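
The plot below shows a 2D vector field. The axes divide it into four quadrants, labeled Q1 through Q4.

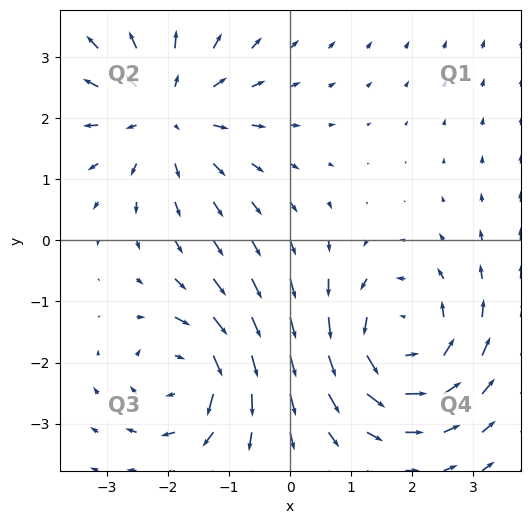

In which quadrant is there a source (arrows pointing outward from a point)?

The source sits at approximately (-2.0, 2.1), which lies in quadrant Q2. The divergence there is about +4, positive as expected for a source.

Q2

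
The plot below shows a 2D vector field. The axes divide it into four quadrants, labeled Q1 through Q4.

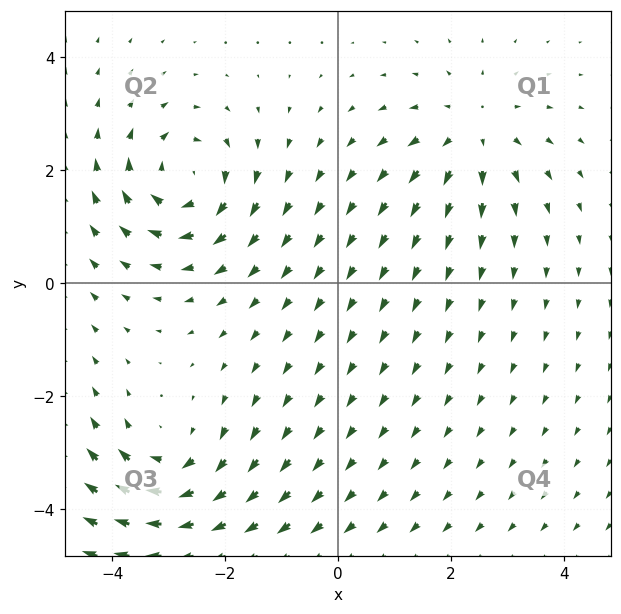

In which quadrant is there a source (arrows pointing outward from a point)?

The source sits at approximately (2.4, 2.7), which lies in quadrant Q1. The divergence there is about +4, positive as expected for a source.

Q1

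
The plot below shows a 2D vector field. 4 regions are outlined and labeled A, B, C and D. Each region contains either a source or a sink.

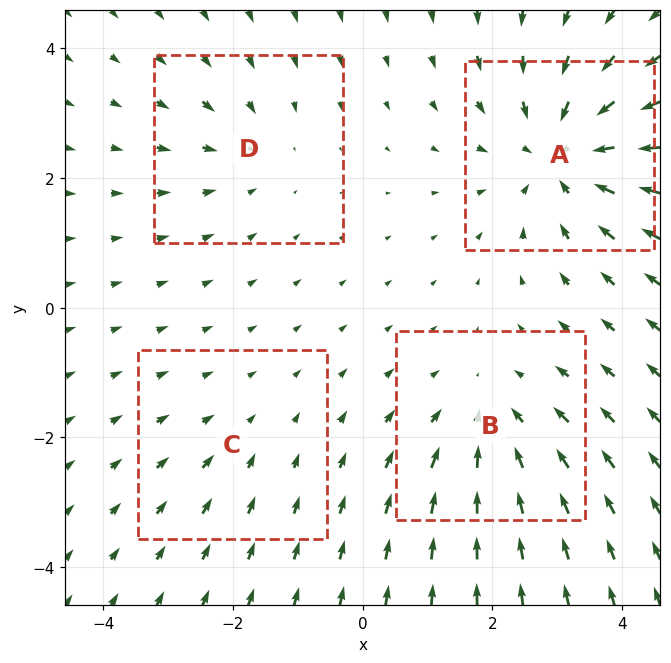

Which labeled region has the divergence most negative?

Divergence at each region's feature centre — A: about -6, B: about -4, C: about -2, D: about -3. Region A is most negative.

A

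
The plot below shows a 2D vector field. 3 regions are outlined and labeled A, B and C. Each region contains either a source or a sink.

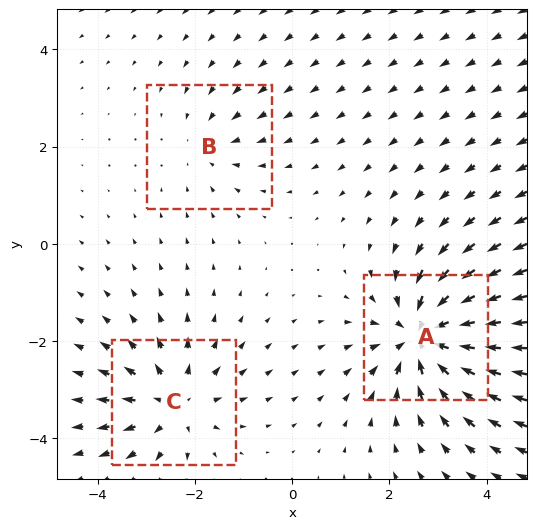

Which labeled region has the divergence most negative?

A

Divergence at each region's feature centre — A: about -5, B: about -2, C: about +4. Region A is most negative.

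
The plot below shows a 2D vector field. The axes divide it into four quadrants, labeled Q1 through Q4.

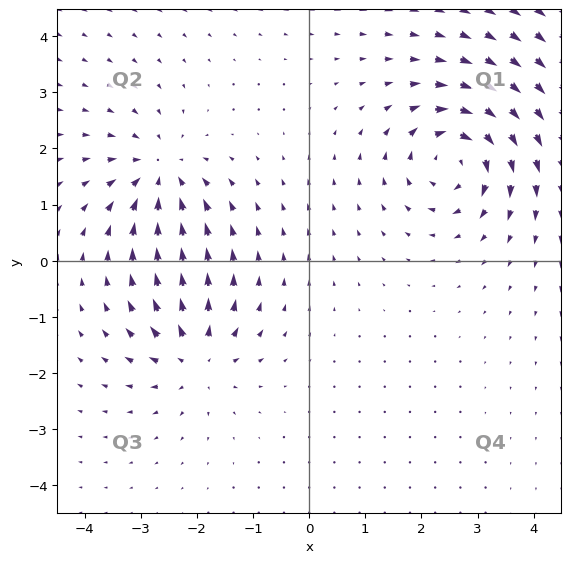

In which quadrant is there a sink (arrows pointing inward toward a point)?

Q2

The sink sits at approximately (-2.7, 1.6), which lies in quadrant Q2. The divergence there is about -5, negative as expected for a sink.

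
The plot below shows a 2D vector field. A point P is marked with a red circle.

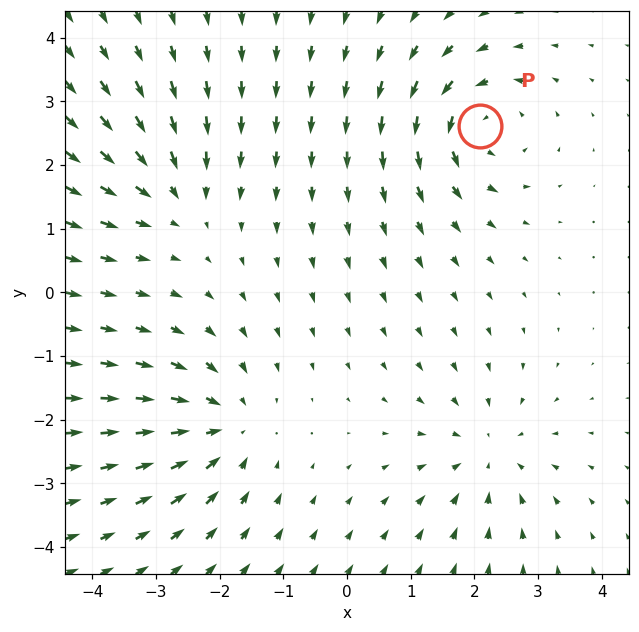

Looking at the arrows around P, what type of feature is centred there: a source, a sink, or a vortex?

At P (2.1, 2.6) the arrows circulate counterclockwise. Divergence ≈0, curl about +6 — near-zero divergence with nonzero curl is a vortex.

vortex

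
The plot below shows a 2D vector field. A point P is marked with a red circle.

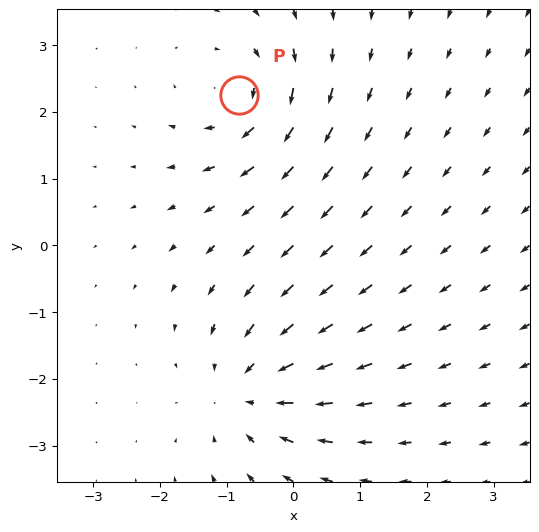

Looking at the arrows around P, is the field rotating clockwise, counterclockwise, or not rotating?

clockwise

Near P at (-0.8, 2.3) the arrows circulate clockwise. The curl (z-component) there is about -5; negative curl means clockwise rotation.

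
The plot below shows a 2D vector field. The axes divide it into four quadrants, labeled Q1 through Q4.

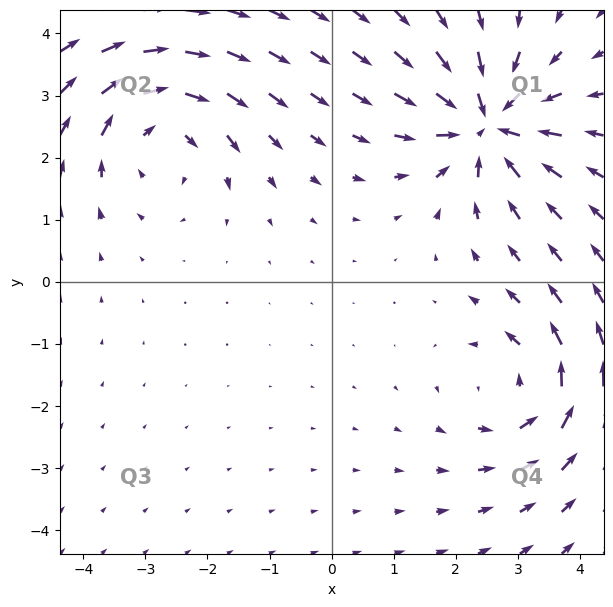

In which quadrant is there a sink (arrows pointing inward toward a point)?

Q1

The sink sits at approximately (2.5, 2.5), which lies in quadrant Q1. The divergence there is about -5, negative as expected for a sink.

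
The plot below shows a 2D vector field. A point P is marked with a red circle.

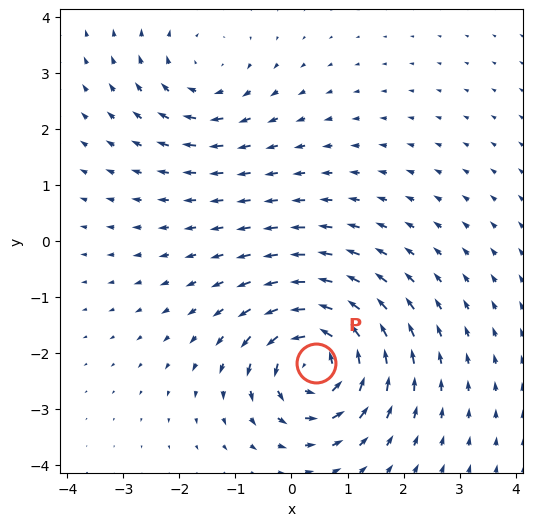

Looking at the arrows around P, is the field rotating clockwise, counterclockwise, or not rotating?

Near P at (0.4, -2.2) the arrows circulate counterclockwise. The curl (z-component) there is about +6; positive curl means counterclockwise rotation.

counterclockwise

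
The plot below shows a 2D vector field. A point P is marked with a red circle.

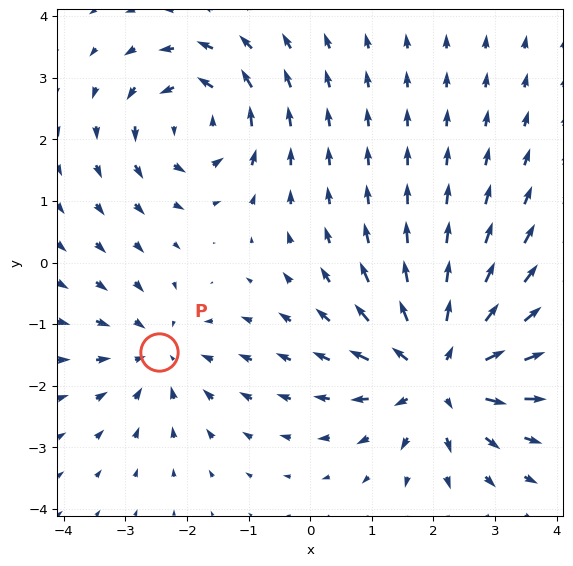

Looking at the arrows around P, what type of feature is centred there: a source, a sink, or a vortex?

sink

At P (-2.4, -1.5) the arrows converge inward. Divergence about -3, curl ≈0 — negative divergence with near-zero curl is a sink.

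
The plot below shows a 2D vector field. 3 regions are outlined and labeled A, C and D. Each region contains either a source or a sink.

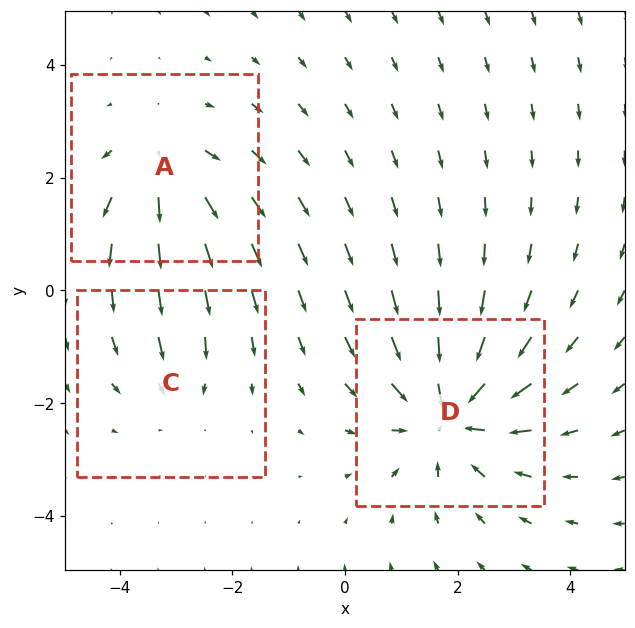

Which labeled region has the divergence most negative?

D

Divergence at each region's feature centre — A: about +3, C: about -2, D: about -5. Region D is most negative.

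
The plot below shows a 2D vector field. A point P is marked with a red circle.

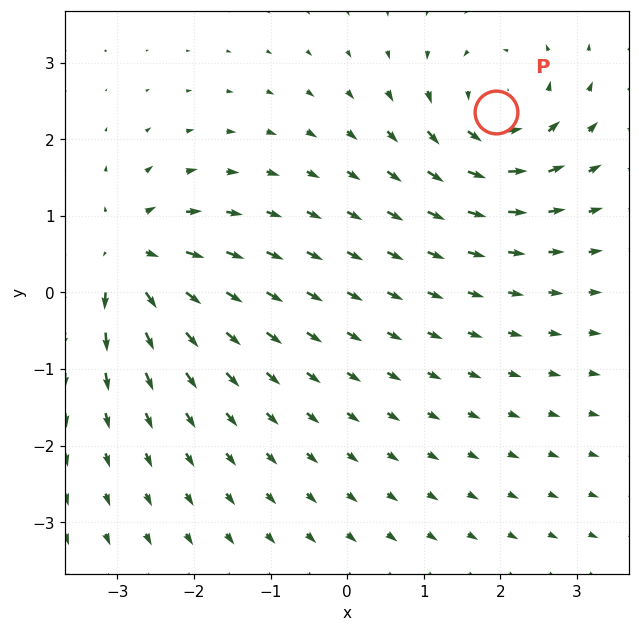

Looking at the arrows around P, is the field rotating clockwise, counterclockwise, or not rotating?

counterclockwise

Near P at (1.9, 2.4) the arrows circulate counterclockwise. The curl (z-component) there is about +6; positive curl means counterclockwise rotation.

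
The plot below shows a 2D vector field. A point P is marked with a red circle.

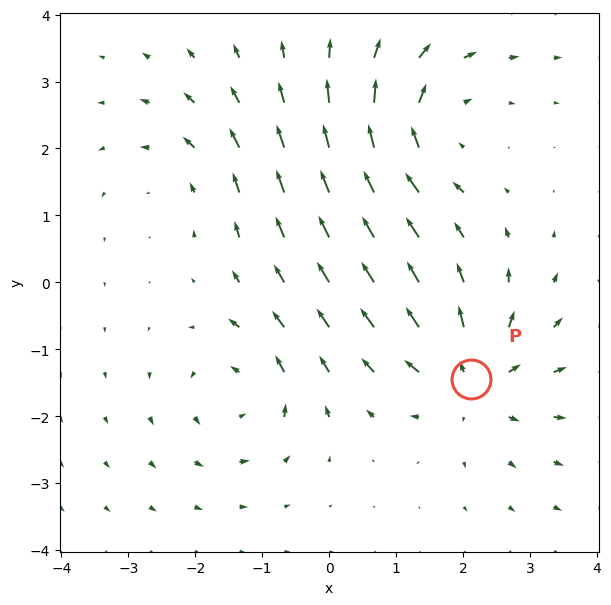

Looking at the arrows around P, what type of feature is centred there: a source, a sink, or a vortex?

At P (2.1, -1.4) the arrows spread outward. Divergence about +4, curl ≈0 — positive divergence with near-zero curl is a source.

source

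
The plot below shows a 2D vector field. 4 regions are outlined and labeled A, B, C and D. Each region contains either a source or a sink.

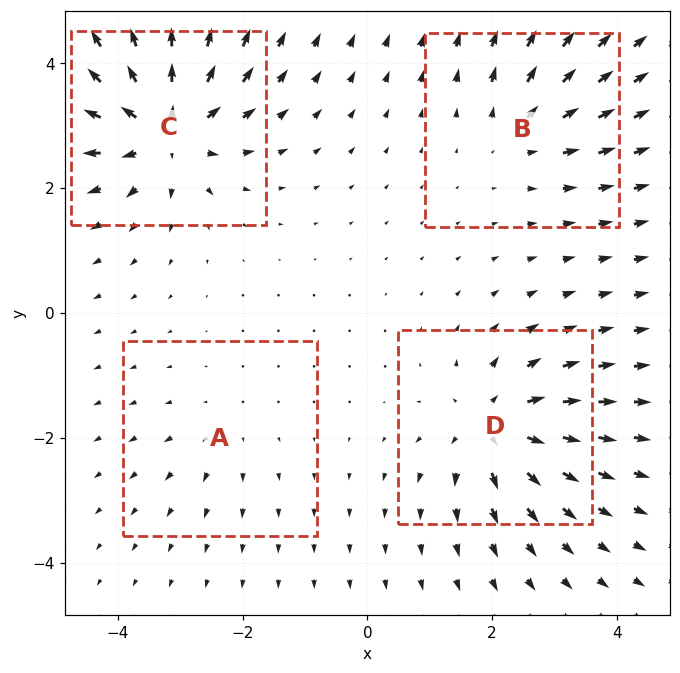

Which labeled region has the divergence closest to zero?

A

Divergence at each region's feature centre — A: about +2, B: about +4, C: about +8, D: about +6. Region A is closest to zero.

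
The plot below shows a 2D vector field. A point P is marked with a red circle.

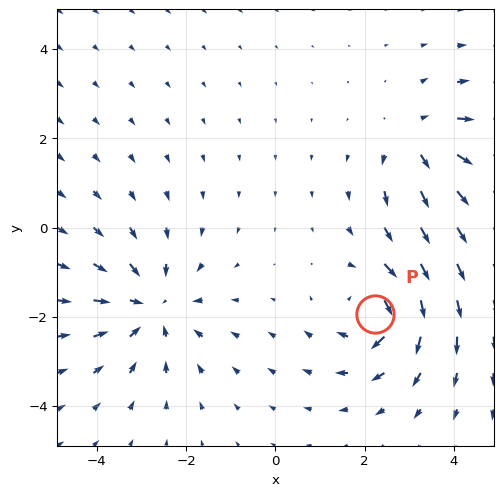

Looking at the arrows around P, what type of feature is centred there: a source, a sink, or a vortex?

vortex

At P (2.2, -1.9) the arrows circulate clockwise. Divergence ≈0, curl about -5 — near-zero divergence with nonzero curl is a vortex.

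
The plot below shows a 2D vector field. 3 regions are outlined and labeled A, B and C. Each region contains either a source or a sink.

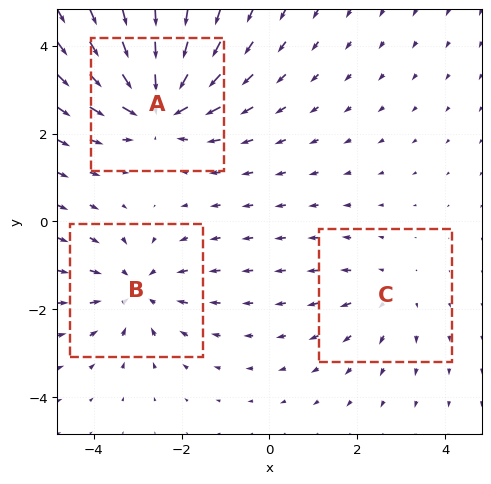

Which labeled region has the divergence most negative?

Divergence at each region's feature centre — A: about -4, B: about -3, C: about +2. Region A is most negative.

A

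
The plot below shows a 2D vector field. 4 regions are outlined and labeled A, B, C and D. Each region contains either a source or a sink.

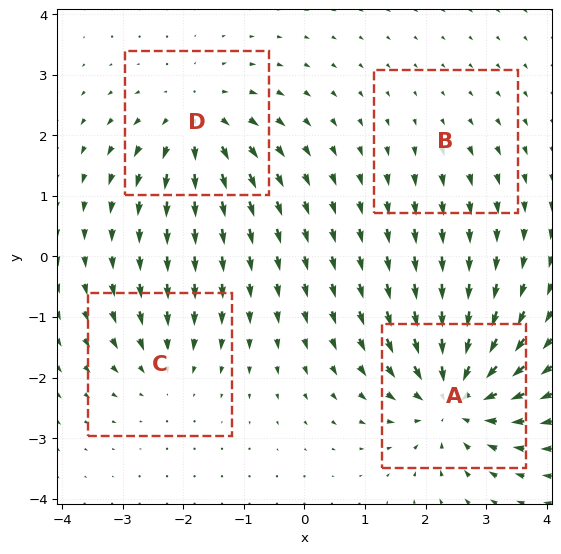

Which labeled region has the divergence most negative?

Divergence at each region's feature centre — A: about -8, B: about +2, C: about -4, D: about +6. Region A is most negative.

A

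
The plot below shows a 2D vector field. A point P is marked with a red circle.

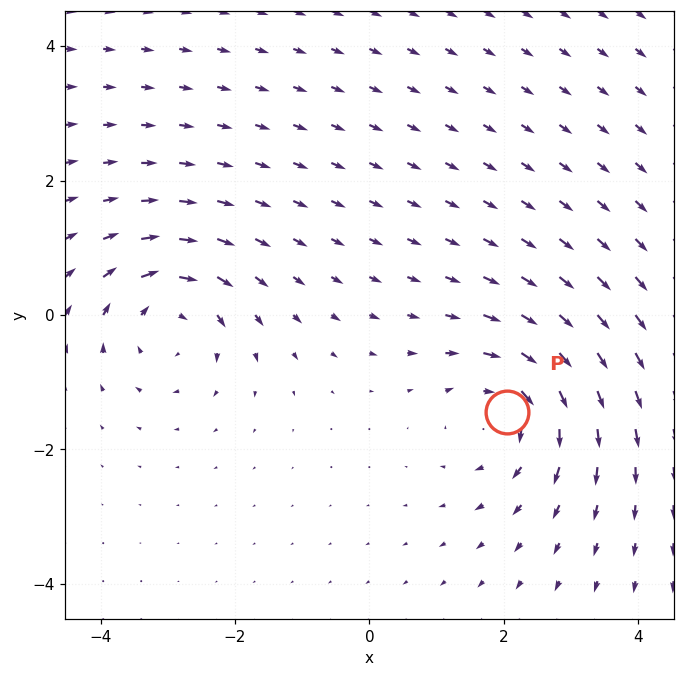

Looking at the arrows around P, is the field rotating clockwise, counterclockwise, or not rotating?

Near P at (2.0, -1.4) the arrows circulate clockwise. The curl (z-component) there is about -4; negative curl means clockwise rotation.

clockwise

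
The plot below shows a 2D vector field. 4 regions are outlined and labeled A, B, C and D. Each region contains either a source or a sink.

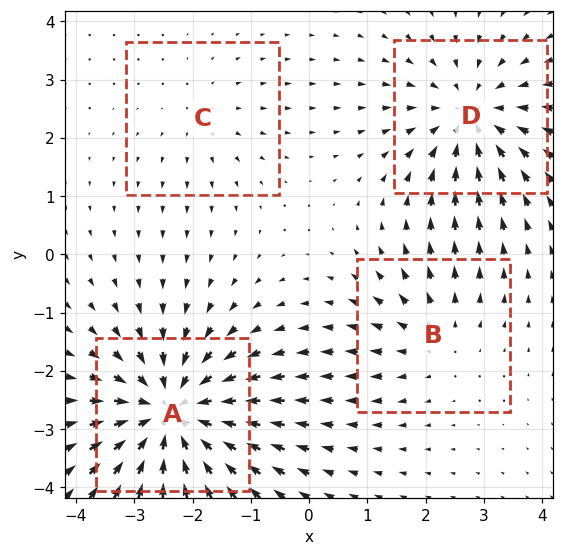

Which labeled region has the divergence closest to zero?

Divergence at each region's feature centre — A: about -6, B: about +3, C: about +2, D: about -4. Region C is closest to zero.

C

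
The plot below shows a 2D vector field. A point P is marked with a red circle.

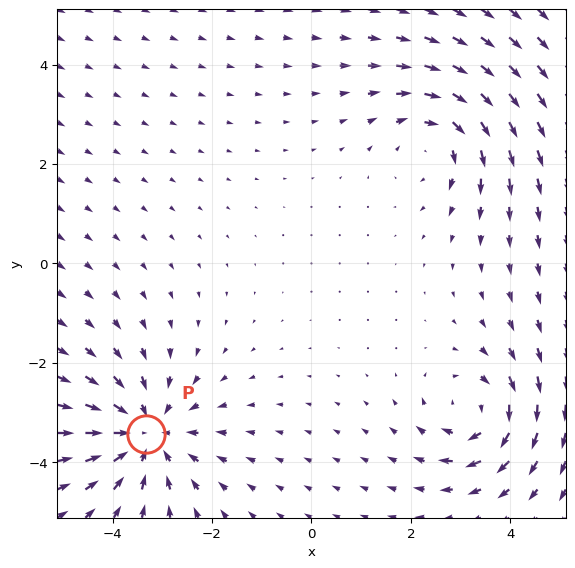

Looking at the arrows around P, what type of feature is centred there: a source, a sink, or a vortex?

At P (-3.3, -3.4) the arrows converge inward. Divergence about -4, curl ≈0 — negative divergence with near-zero curl is a sink.

sink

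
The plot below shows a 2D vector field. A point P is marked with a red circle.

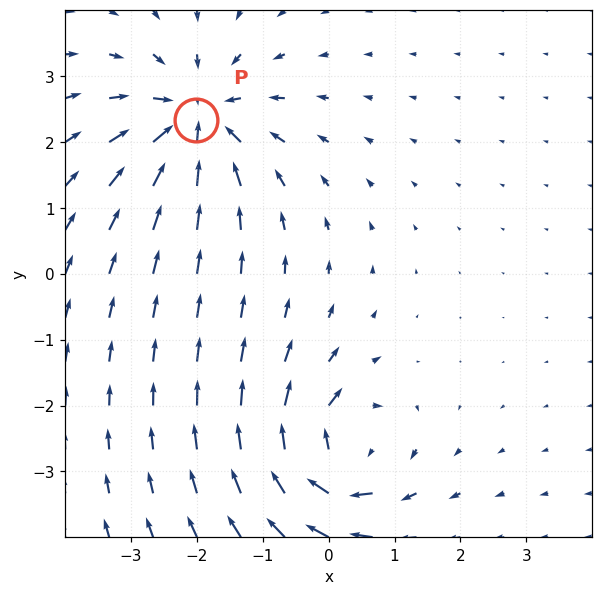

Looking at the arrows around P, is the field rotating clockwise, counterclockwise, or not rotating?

Near P at (-2.0, 2.3) the arrows show no circulation. The curl there is ≈0.

not rotating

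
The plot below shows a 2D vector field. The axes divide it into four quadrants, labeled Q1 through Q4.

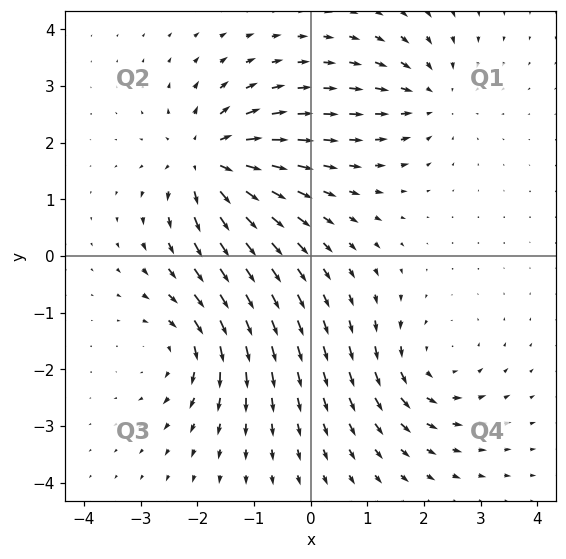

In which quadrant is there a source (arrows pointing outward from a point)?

The source sits at approximately (-1.8, 1.7), which lies in quadrant Q2. The divergence there is about +6, positive as expected for a source.

Q2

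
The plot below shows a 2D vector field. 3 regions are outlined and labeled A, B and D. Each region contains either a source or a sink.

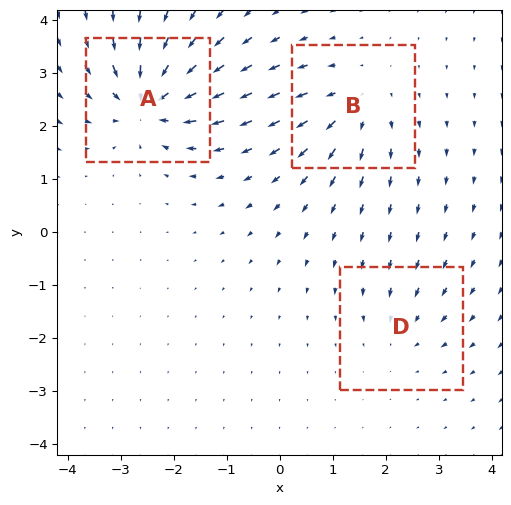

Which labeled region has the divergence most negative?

Divergence at each region's feature centre — A: about -6, B: about +4, D: about -2. Region A is most negative.

A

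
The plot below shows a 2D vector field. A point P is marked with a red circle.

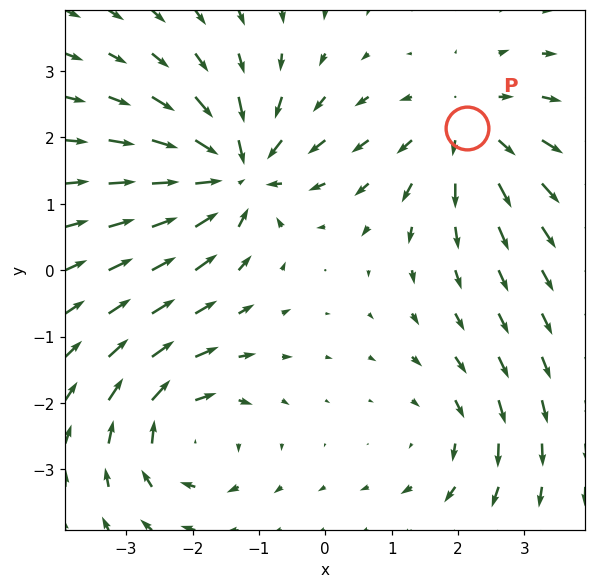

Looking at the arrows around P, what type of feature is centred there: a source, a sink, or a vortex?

At P (2.1, 2.1) the arrows spread outward. Divergence about +4, curl ≈0 — positive divergence with near-zero curl is a source.

source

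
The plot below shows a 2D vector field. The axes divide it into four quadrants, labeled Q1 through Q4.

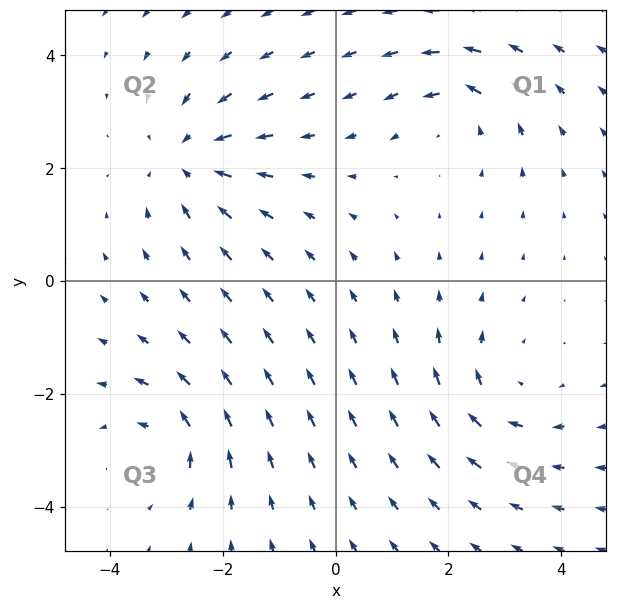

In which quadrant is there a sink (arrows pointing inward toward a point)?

The sink sits at approximately (-2.6, 2.2), which lies in quadrant Q2. The divergence there is about -4, negative as expected for a sink.

Q2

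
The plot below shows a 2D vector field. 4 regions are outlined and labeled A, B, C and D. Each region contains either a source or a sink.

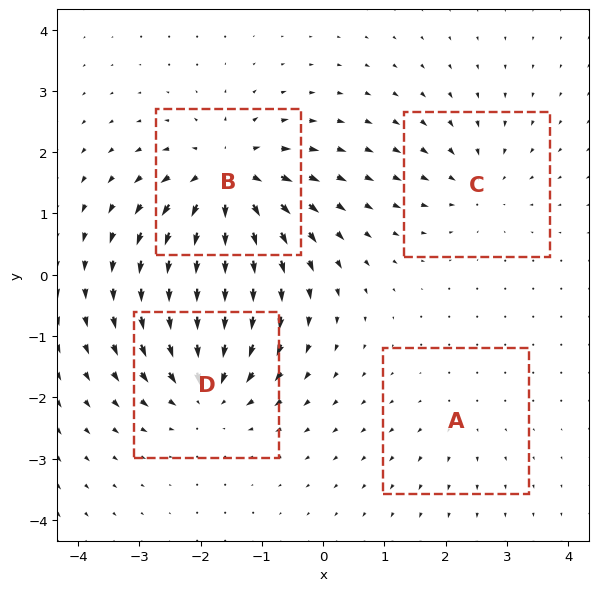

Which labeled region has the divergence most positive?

Divergence at each region's feature centre — A: about +2, B: about +7, C: about -4, D: about -6. Region B is most positive.

B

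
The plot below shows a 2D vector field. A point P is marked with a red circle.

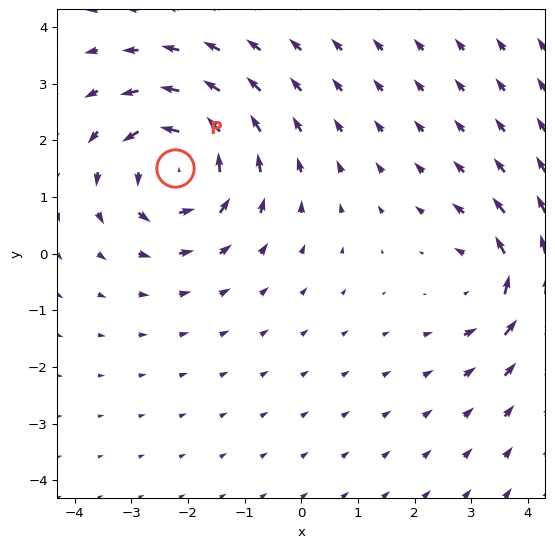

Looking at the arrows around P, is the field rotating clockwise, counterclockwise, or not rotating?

Near P at (-2.2, 1.5) the arrows circulate counterclockwise. The curl (z-component) there is about +5; positive curl means counterclockwise rotation.

counterclockwise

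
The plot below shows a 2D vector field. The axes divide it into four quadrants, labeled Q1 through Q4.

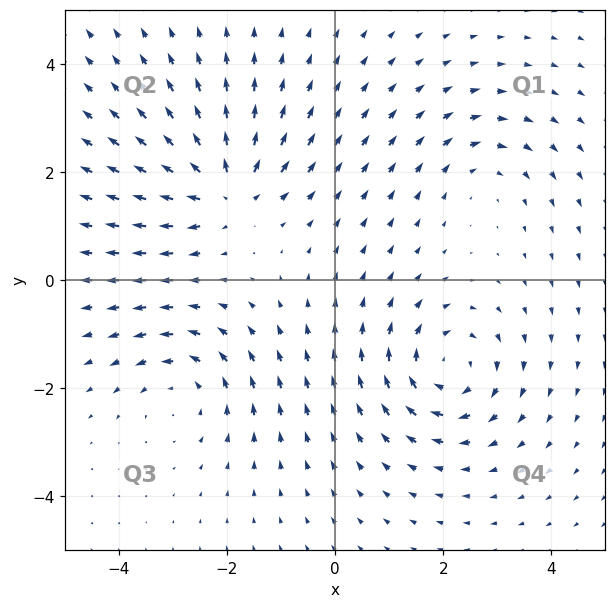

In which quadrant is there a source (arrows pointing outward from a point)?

Q2

The source sits at approximately (-2.0, 1.7), which lies in quadrant Q2. The divergence there is about +7, positive as expected for a source.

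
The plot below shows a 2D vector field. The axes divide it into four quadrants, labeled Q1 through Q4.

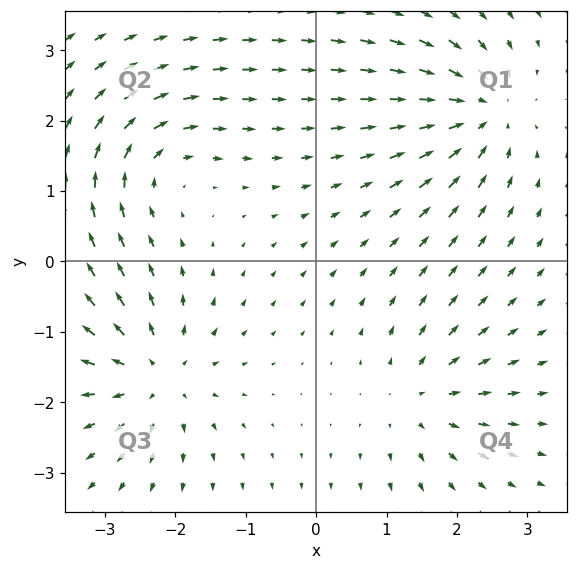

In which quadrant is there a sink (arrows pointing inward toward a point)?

The sink sits at approximately (2.3, 2.1), which lies in quadrant Q1. The divergence there is about -6, negative as expected for a sink.

Q1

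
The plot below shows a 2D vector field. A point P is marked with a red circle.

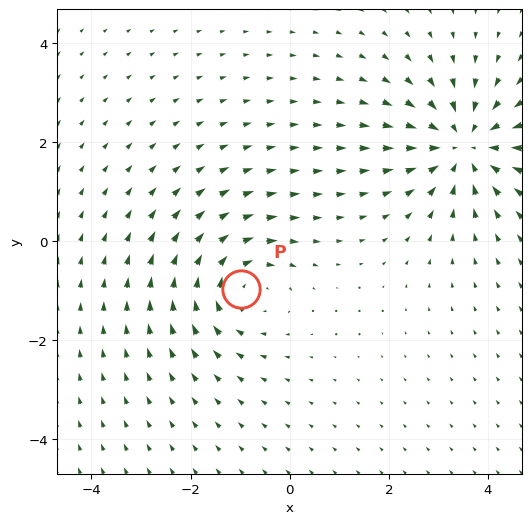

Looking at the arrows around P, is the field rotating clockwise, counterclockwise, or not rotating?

Near P at (-1.0, -1.0) the arrows circulate clockwise. The curl (z-component) there is about -3; negative curl means clockwise rotation.

clockwise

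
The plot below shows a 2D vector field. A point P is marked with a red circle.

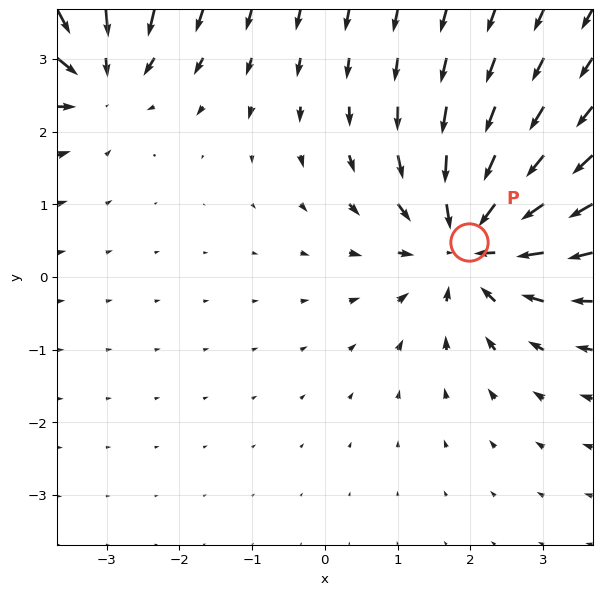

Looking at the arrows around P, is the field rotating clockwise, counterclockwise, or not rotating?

Near P at (2.0, 0.5) the arrows show no circulation. The curl there is ≈0.

not rotating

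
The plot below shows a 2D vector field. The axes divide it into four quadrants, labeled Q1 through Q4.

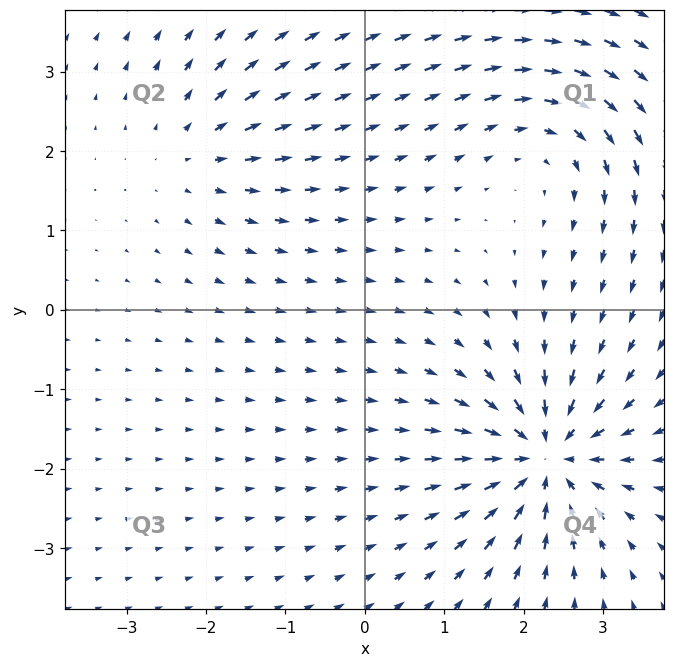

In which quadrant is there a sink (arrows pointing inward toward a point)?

Q4

The sink sits at approximately (2.3, -1.9), which lies in quadrant Q4. The divergence there is about -6, negative as expected for a sink.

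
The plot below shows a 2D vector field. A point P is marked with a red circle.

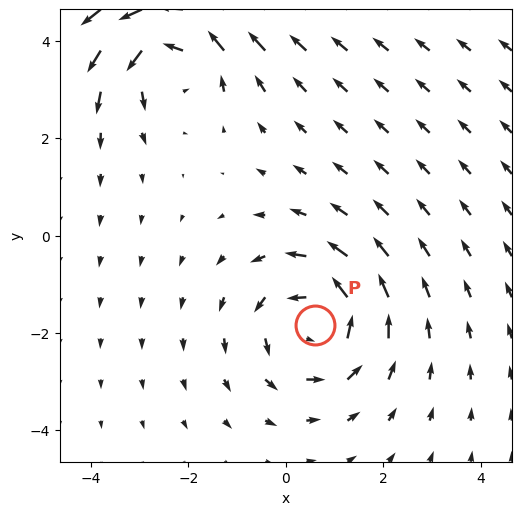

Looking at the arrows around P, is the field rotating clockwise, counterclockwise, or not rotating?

counterclockwise

Near P at (0.6, -1.8) the arrows circulate counterclockwise. The curl (z-component) there is about +4; positive curl means counterclockwise rotation.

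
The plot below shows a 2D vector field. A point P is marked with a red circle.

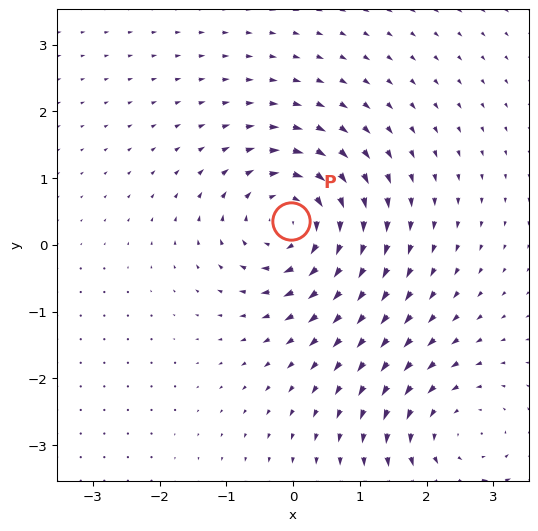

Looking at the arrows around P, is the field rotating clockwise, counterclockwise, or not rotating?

Near P at (-0.0, 0.4) the arrows circulate clockwise. The curl (z-component) there is about -5; negative curl means clockwise rotation.

clockwise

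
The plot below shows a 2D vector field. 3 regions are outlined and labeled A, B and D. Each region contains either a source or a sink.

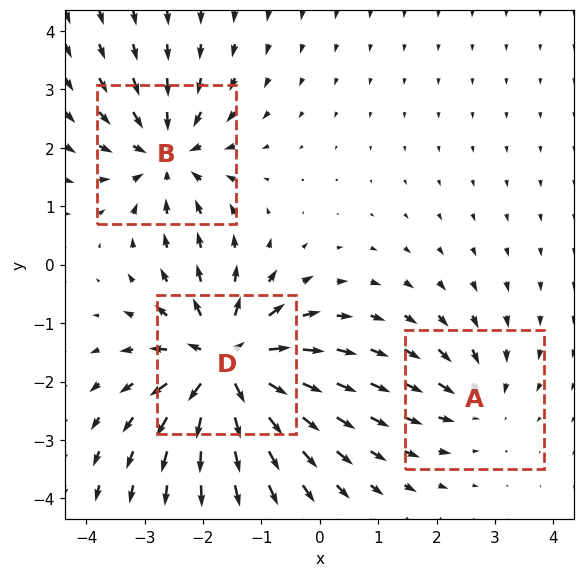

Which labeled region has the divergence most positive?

D

Divergence at each region's feature centre — A: about -2, B: about -4, D: about +6. Region D is most positive.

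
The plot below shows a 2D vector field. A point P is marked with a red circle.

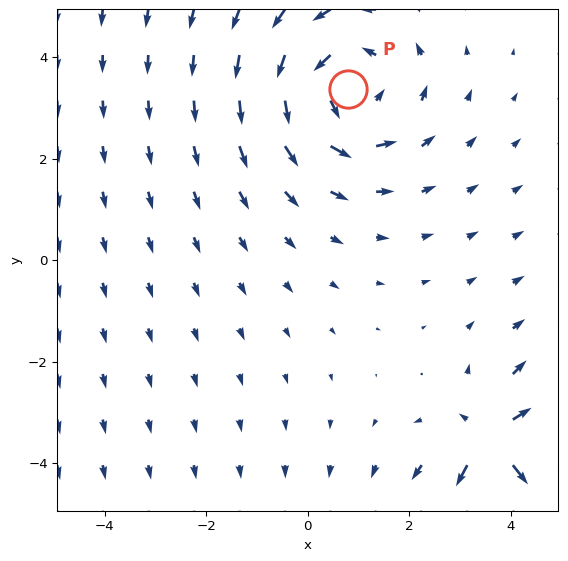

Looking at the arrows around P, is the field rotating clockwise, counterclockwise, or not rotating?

Near P at (0.8, 3.4) the arrows circulate counterclockwise. The curl (z-component) there is about +3; positive curl means counterclockwise rotation.

counterclockwise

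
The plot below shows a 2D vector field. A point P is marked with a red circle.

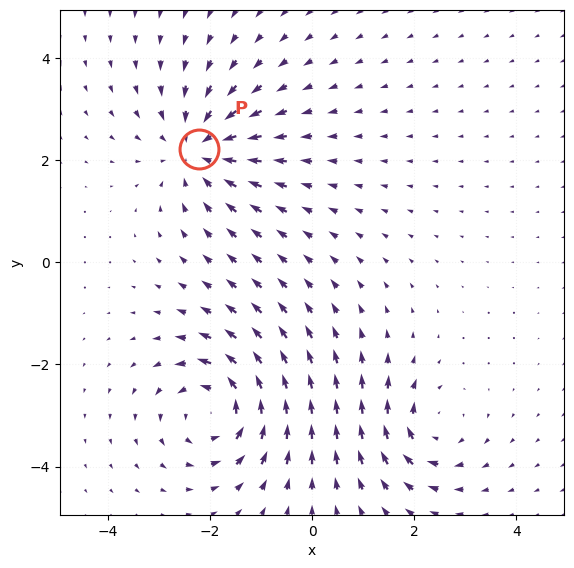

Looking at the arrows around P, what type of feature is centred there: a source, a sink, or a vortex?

sink

At P (-2.2, 2.2) the arrows converge inward. Divergence about -4, curl ≈0 — negative divergence with near-zero curl is a sink.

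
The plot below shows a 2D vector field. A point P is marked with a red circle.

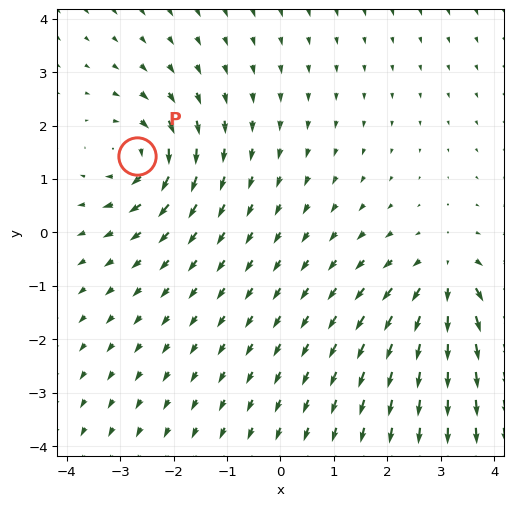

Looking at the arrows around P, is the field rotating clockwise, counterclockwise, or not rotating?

clockwise

Near P at (-2.7, 1.4) the arrows circulate clockwise. The curl (z-component) there is about -4; negative curl means clockwise rotation.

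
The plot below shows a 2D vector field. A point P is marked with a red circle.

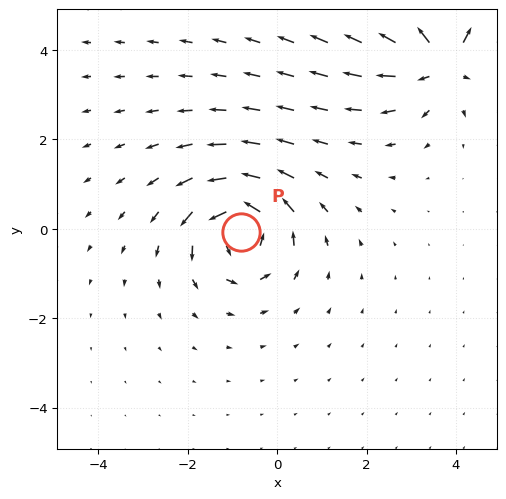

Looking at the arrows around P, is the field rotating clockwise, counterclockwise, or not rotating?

Near P at (-0.8, -0.1) the arrows circulate counterclockwise. The curl (z-component) there is about +6; positive curl means counterclockwise rotation.

counterclockwise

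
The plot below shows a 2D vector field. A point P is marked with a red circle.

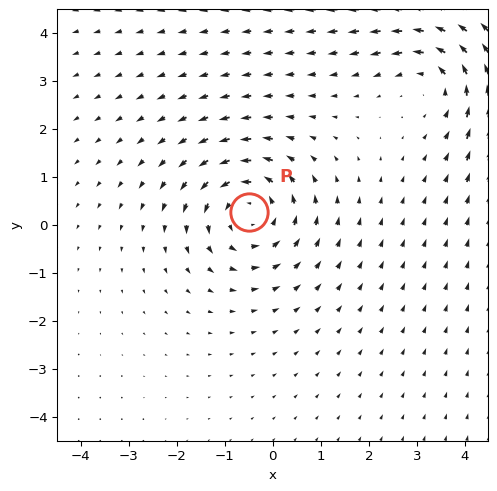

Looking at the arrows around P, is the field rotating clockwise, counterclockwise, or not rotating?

counterclockwise

Near P at (-0.5, 0.3) the arrows circulate counterclockwise. The curl (z-component) there is about +4; positive curl means counterclockwise rotation.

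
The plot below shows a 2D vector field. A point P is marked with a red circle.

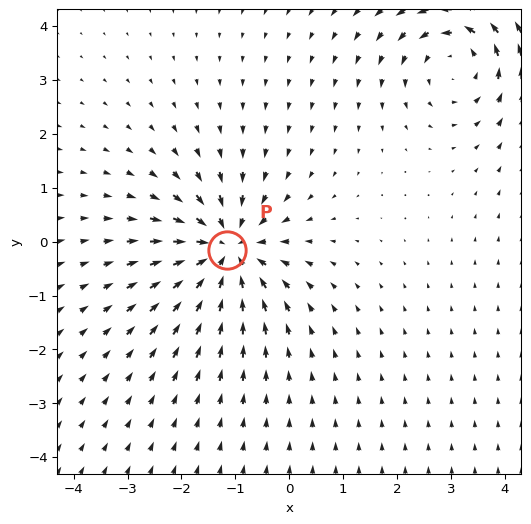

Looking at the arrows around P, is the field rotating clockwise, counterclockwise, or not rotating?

Near P at (-1.2, -0.2) the arrows show no circulation. The curl there is ≈0.

not rotating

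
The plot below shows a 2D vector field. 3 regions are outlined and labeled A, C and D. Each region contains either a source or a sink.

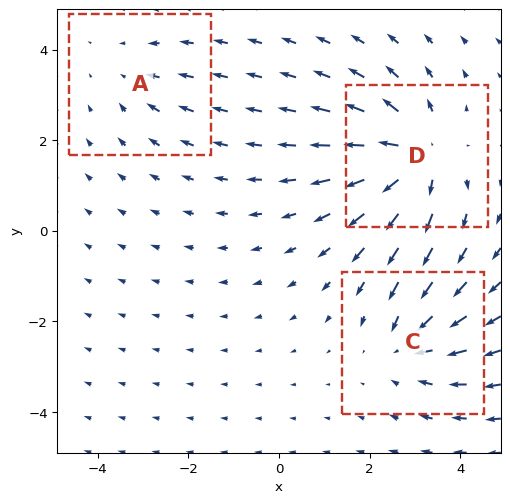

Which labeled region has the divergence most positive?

Divergence at each region's feature centre — A: about -2, C: about -3, D: about +5. Region D is most positive.

D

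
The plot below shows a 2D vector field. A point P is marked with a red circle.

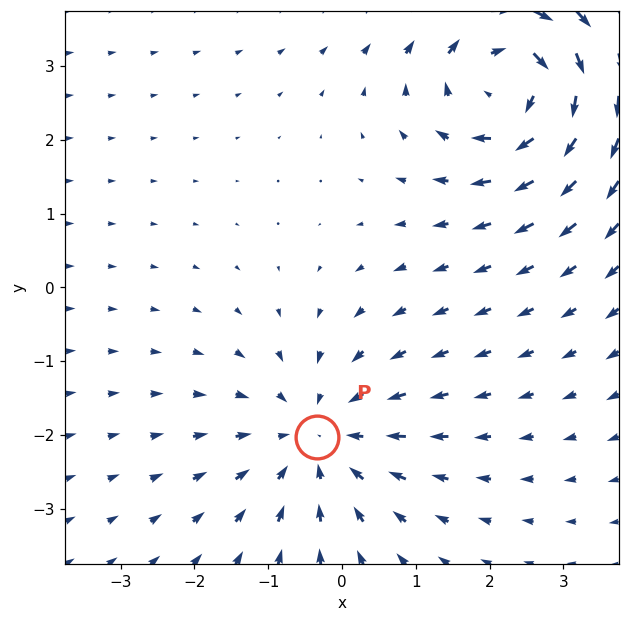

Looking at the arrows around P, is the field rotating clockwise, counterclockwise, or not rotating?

Near P at (-0.3, -2.0) the arrows show no circulation. The curl there is ≈0.

not rotating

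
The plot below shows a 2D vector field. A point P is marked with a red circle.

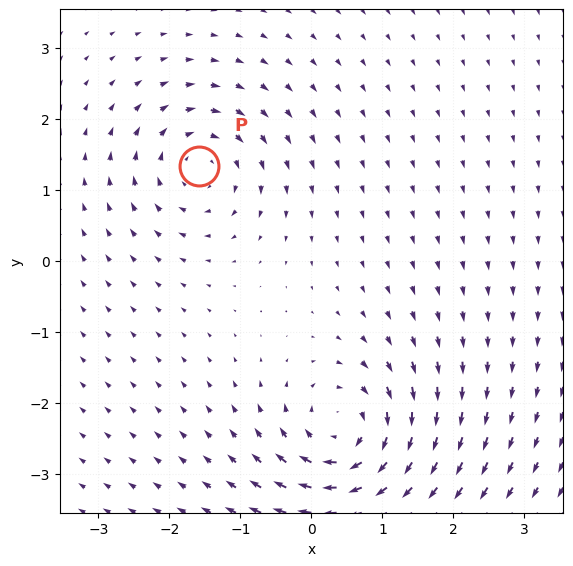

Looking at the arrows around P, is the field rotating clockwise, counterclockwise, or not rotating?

Near P at (-1.6, 1.3) the arrows circulate clockwise. The curl (z-component) there is about -4; negative curl means clockwise rotation.

clockwise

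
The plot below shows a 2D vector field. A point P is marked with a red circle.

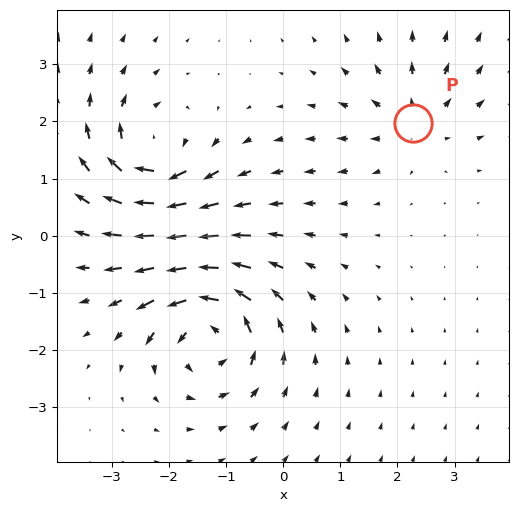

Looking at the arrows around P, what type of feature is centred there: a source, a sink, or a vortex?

At P (2.3, 2.0) the arrows spread outward. Divergence about +3, curl ≈0 — positive divergence with near-zero curl is a source.

source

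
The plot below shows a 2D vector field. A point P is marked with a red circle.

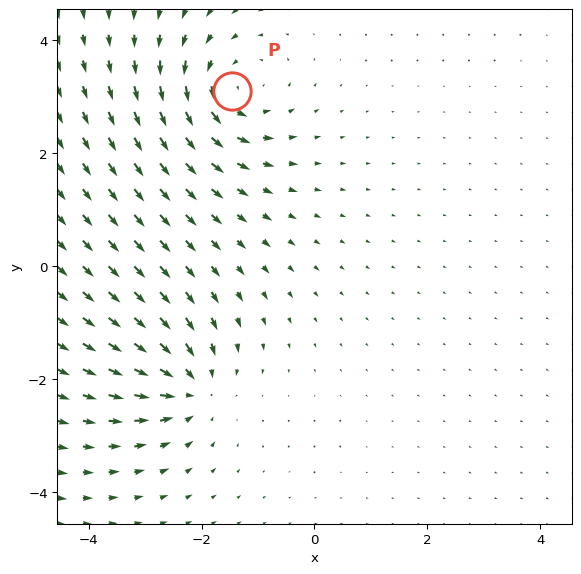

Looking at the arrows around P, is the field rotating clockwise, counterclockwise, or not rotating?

Near P at (-1.5, 3.1) the arrows circulate counterclockwise. The curl (z-component) there is about +4; positive curl means counterclockwise rotation.

counterclockwise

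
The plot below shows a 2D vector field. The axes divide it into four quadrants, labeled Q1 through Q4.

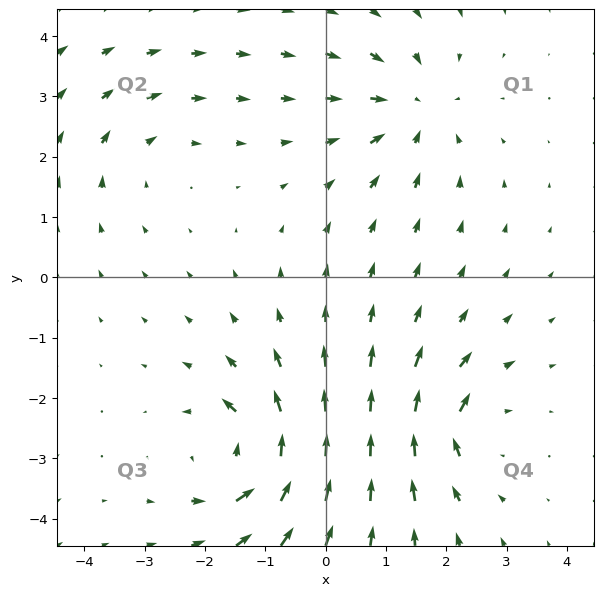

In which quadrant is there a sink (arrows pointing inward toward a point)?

Q1

The sink sits at approximately (1.5, 2.8), which lies in quadrant Q1. The divergence there is about -4, negative as expected for a sink.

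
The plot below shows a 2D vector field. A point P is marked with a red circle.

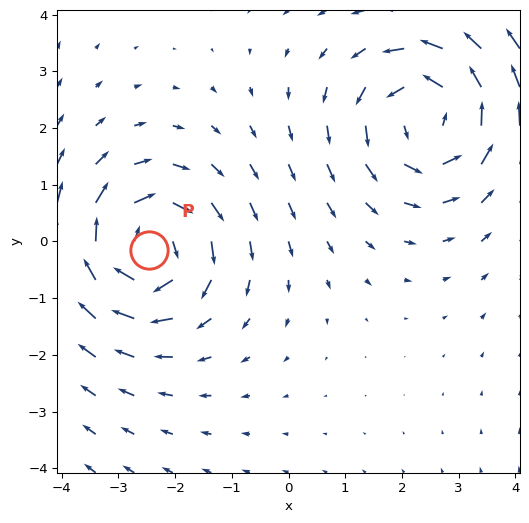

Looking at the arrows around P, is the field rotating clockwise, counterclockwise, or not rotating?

Near P at (-2.5, -0.1) the arrows circulate clockwise. The curl (z-component) there is about -5; negative curl means clockwise rotation.

clockwise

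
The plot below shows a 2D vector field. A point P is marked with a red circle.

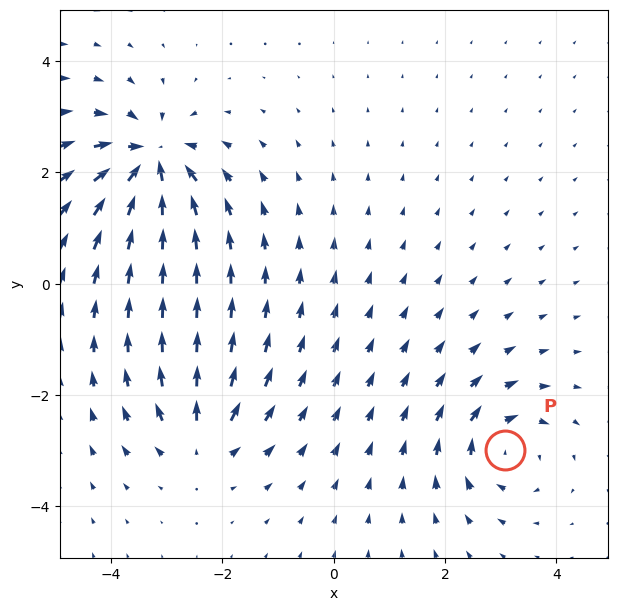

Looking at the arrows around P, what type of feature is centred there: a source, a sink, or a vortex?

At P (3.1, -3.0) the arrows circulate clockwise. Divergence ≈0, curl about -5 — near-zero divergence with nonzero curl is a vortex.

vortex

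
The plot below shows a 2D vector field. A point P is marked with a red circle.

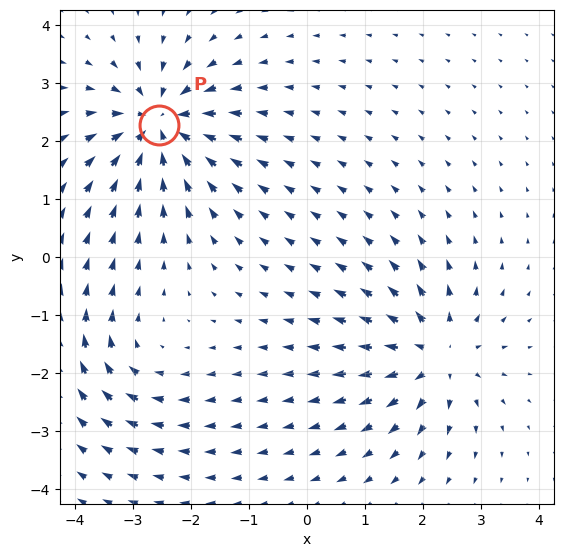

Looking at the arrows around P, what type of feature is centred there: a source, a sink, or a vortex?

sink

At P (-2.5, 2.3) the arrows converge inward. Divergence about -6, curl ≈0 — negative divergence with near-zero curl is a sink.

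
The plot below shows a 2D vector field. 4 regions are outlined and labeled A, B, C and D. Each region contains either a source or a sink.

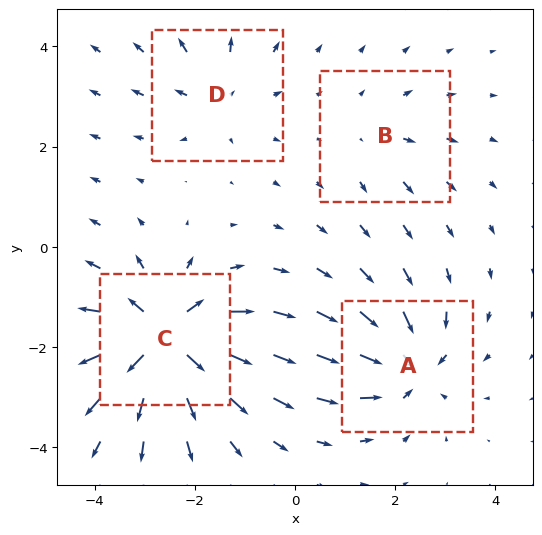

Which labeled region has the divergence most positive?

C

Divergence at each region's feature centre — A: about -6, B: about +3, C: about +9, D: about +4. Region C is most positive.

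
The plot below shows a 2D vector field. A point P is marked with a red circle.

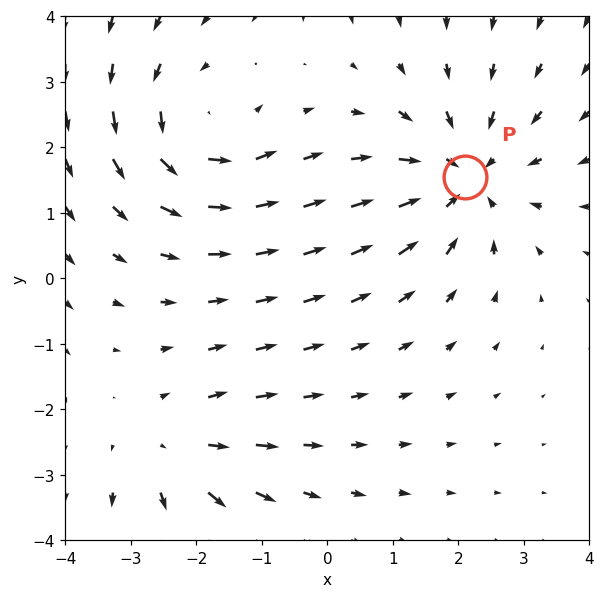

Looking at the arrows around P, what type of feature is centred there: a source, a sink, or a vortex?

At P (2.1, 1.5) the arrows converge inward. Divergence about -4, curl ≈0 — negative divergence with near-zero curl is a sink.

sink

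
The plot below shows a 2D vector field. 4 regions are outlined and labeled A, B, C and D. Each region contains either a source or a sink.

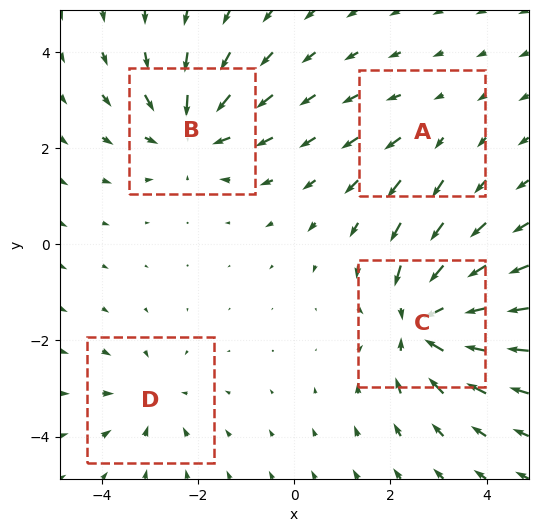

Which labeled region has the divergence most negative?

C

Divergence at each region's feature centre — A: about +2, B: about -5, C: about -7, D: about -3. Region C is most negative.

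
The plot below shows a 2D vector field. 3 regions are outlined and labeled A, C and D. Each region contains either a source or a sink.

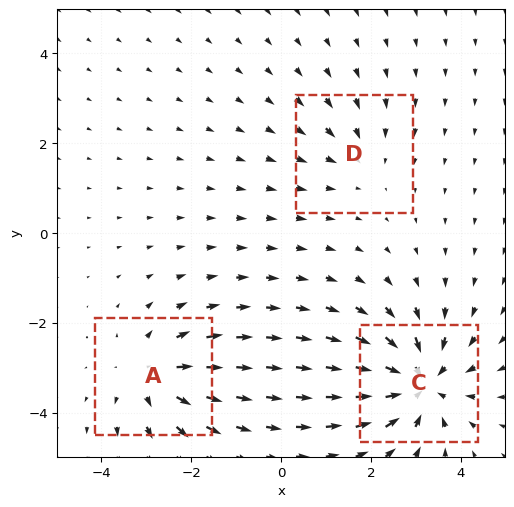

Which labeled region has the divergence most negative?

Divergence at each region's feature centre — A: about +3, C: about -5, D: about -2. Region C is most negative.

C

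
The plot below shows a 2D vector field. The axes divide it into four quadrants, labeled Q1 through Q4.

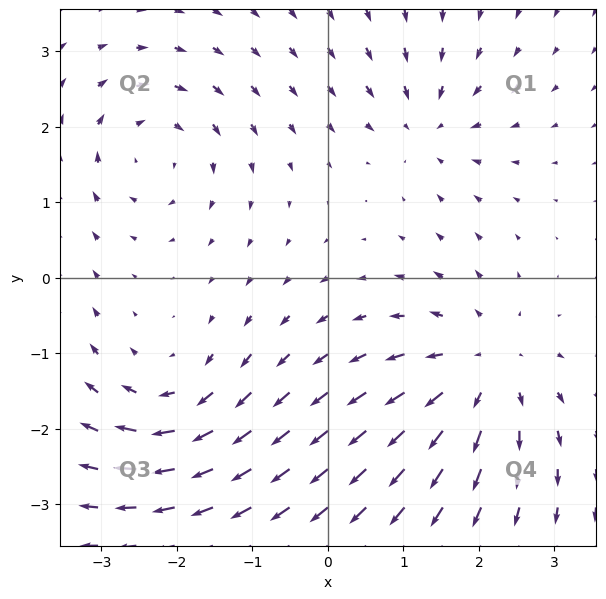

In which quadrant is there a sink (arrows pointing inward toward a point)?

The sink sits at approximately (1.3, 2.0), which lies in quadrant Q1. The divergence there is about -4, negative as expected for a sink.

Q1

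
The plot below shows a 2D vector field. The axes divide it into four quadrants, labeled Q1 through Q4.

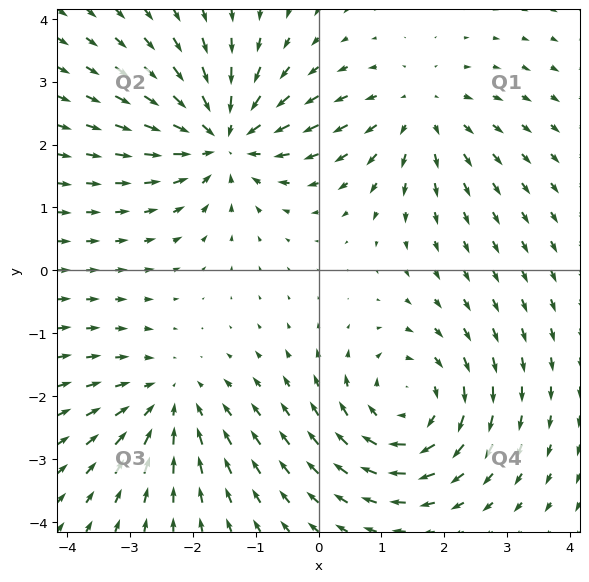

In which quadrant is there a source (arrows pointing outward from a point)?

The source sits at approximately (1.6, 2.5), which lies in quadrant Q1. The divergence there is about +3, positive as expected for a source.

Q1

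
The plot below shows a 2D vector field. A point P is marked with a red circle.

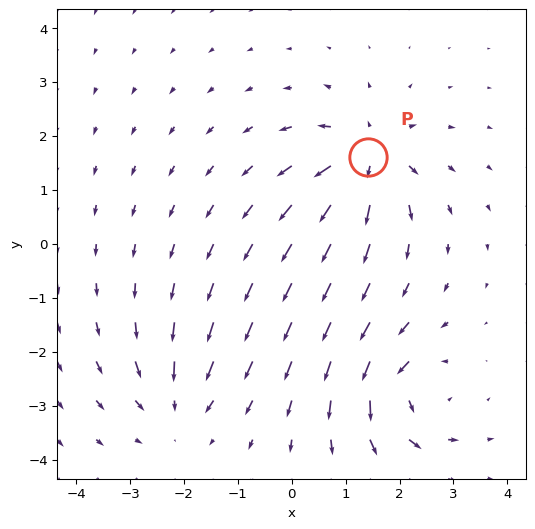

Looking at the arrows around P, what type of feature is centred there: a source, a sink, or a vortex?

At P (1.4, 1.6) the arrows spread outward. Divergence about +6, curl ≈0 — positive divergence with near-zero curl is a source.

source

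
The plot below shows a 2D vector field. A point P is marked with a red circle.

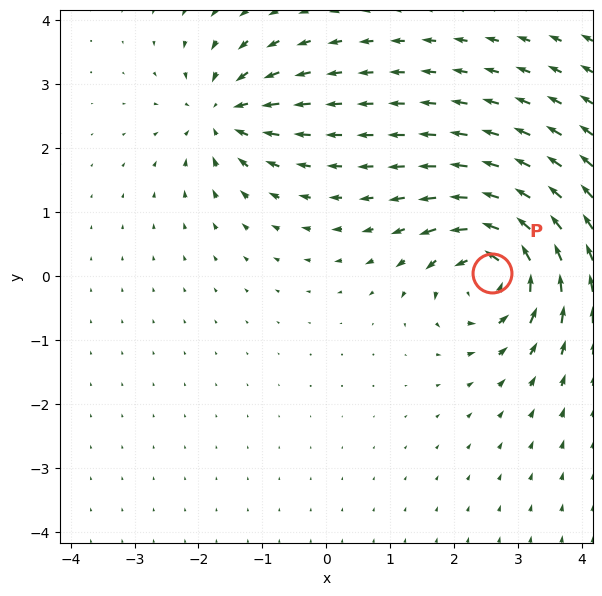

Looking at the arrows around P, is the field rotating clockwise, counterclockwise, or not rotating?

Near P at (2.6, 0.0) the arrows circulate counterclockwise. The curl (z-component) there is about +7; positive curl means counterclockwise rotation.

counterclockwise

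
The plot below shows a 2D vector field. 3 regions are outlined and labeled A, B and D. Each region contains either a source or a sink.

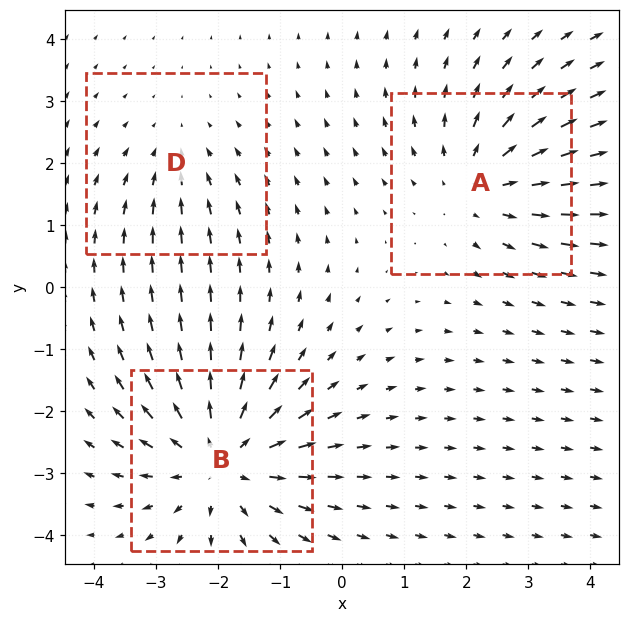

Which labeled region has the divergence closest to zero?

Divergence at each region's feature centre — A: about +3, B: about +4, D: about -2. Region D is closest to zero.

D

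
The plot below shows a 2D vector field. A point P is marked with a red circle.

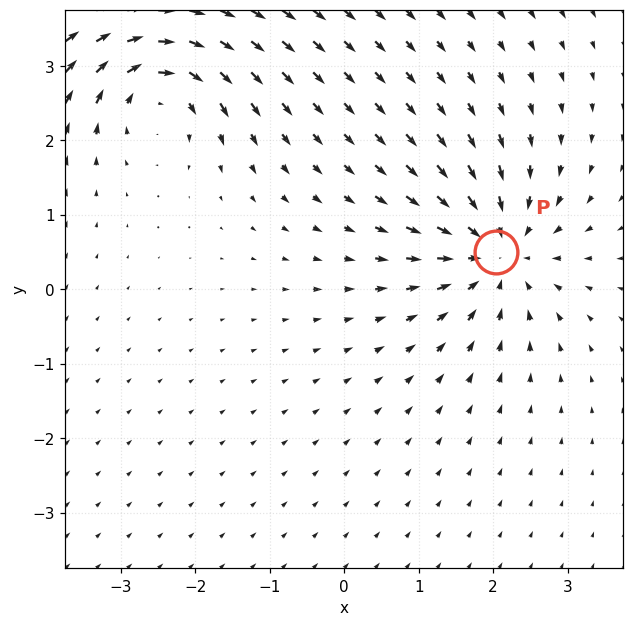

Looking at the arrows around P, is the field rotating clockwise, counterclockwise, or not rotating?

Near P at (2.0, 0.5) the arrows show no circulation. The curl there is ≈0.

not rotating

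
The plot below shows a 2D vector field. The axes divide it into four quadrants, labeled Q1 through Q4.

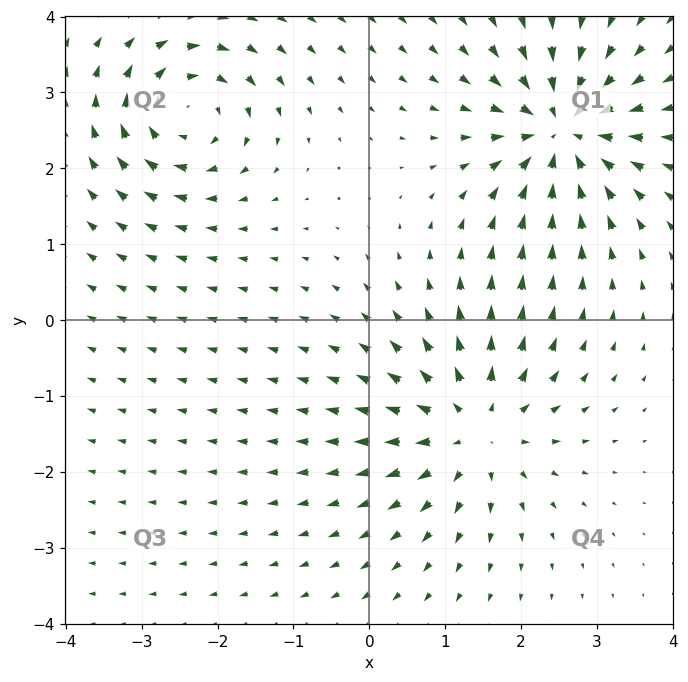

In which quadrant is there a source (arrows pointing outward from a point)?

Q4

The source sits at approximately (1.4, -1.4), which lies in quadrant Q4. The divergence there is about +5, positive as expected for a source.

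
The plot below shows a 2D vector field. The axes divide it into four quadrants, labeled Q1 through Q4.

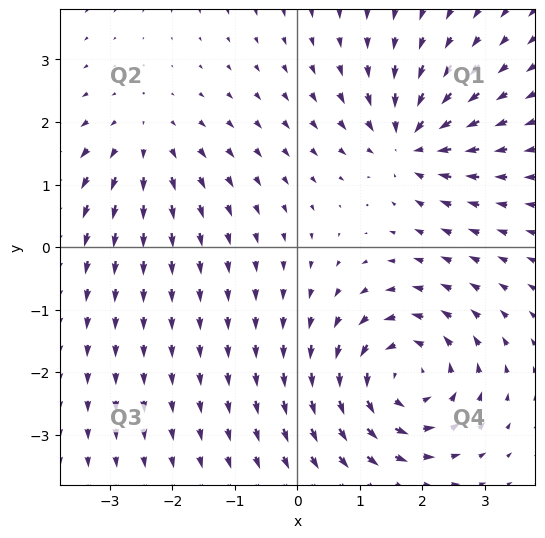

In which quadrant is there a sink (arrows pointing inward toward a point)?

Q1

The sink sits at approximately (1.8, 1.7), which lies in quadrant Q1. The divergence there is about -5, negative as expected for a sink.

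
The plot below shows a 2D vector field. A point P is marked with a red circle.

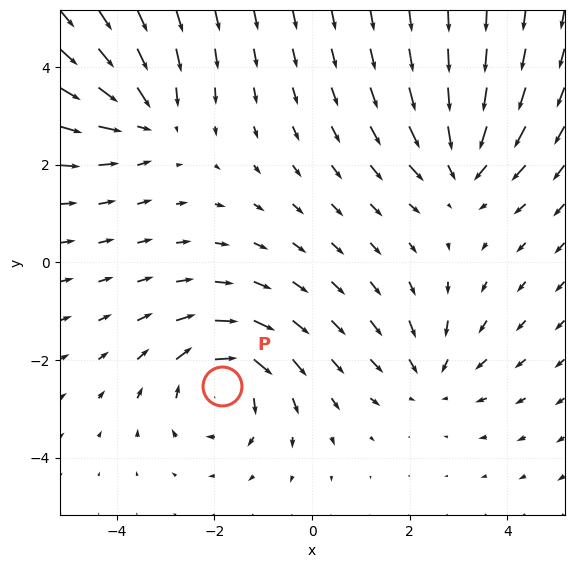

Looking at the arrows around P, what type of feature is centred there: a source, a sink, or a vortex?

At P (-1.9, -2.5) the arrows circulate clockwise. Divergence ≈0, curl about -5 — near-zero divergence with nonzero curl is a vortex.

vortex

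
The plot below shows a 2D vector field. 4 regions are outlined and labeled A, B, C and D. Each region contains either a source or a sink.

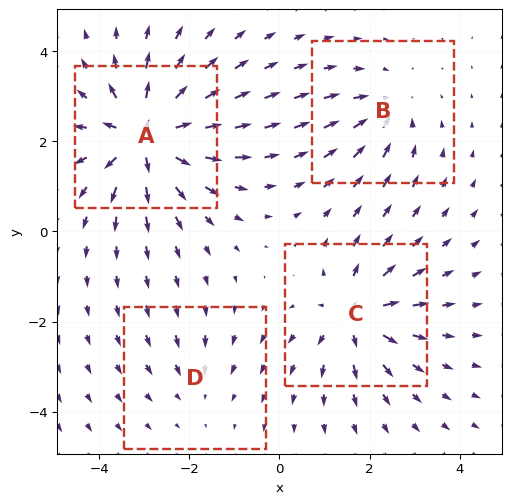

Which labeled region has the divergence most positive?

A

Divergence at each region's feature centre — A: about +8, B: about -4, C: about +5, D: about -2. Region A is most positive.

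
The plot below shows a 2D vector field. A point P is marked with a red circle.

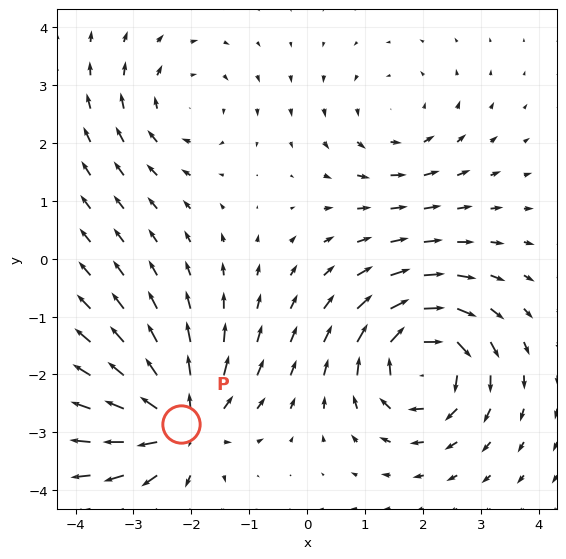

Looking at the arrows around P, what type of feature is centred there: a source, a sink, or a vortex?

source

At P (-2.2, -2.9) the arrows spread outward. Divergence about +6, curl ≈0 — positive divergence with near-zero curl is a source.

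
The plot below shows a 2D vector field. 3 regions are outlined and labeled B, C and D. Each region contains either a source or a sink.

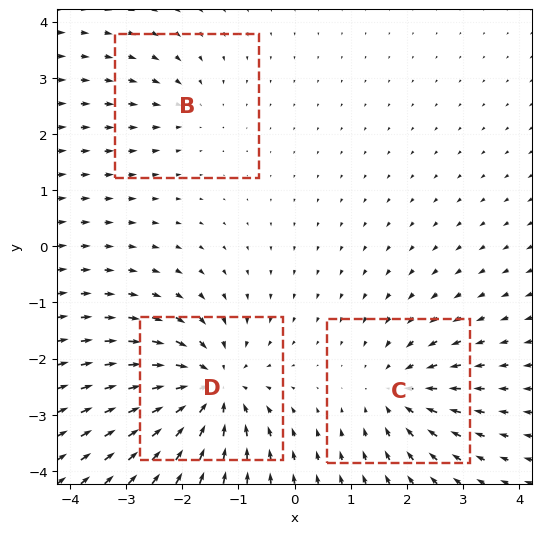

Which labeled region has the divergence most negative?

D

Divergence at each region's feature centre — B: about -2, C: about -3, D: about -5. Region D is most negative.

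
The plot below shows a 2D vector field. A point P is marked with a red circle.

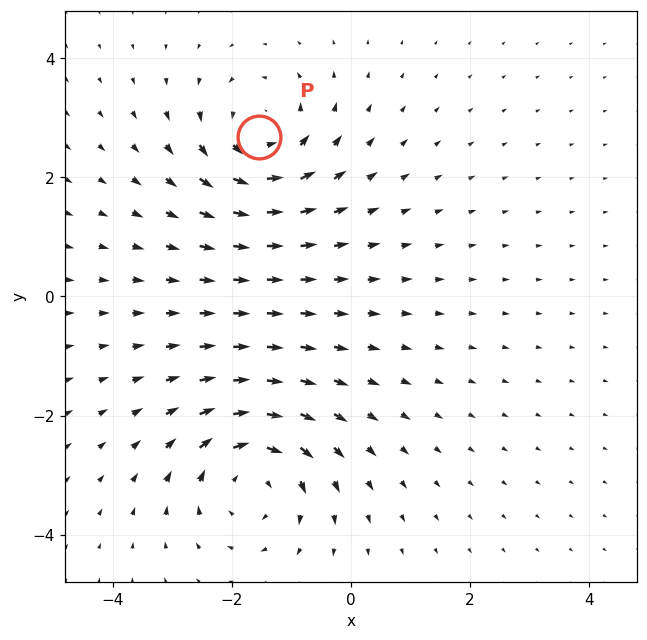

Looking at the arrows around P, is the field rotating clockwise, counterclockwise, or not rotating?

Near P at (-1.5, 2.7) the arrows circulate counterclockwise. The curl (z-component) there is about +5; positive curl means counterclockwise rotation.

counterclockwise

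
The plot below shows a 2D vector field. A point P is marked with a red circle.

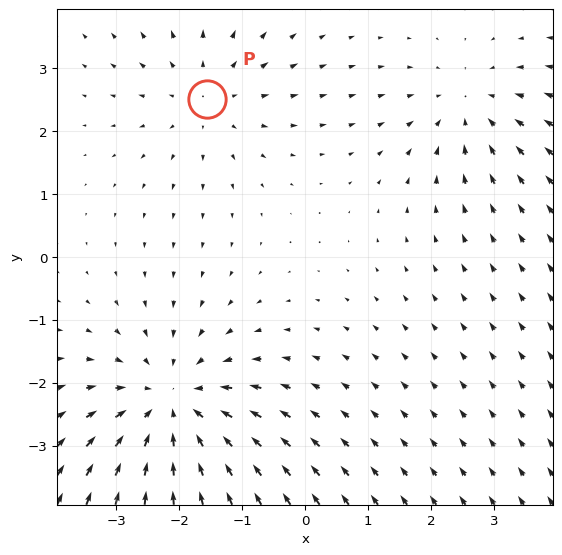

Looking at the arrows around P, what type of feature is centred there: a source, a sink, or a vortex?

source

At P (-1.6, 2.5) the arrows spread outward. Divergence about +2, curl ≈0 — positive divergence with near-zero curl is a source.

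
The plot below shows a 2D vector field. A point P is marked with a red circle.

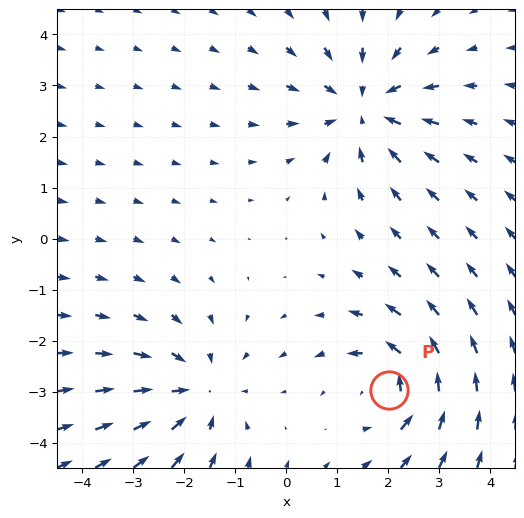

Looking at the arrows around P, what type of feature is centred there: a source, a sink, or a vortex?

vortex

At P (2.0, -3.0) the arrows circulate counterclockwise. Divergence ≈0, curl about +5 — near-zero divergence with nonzero curl is a vortex.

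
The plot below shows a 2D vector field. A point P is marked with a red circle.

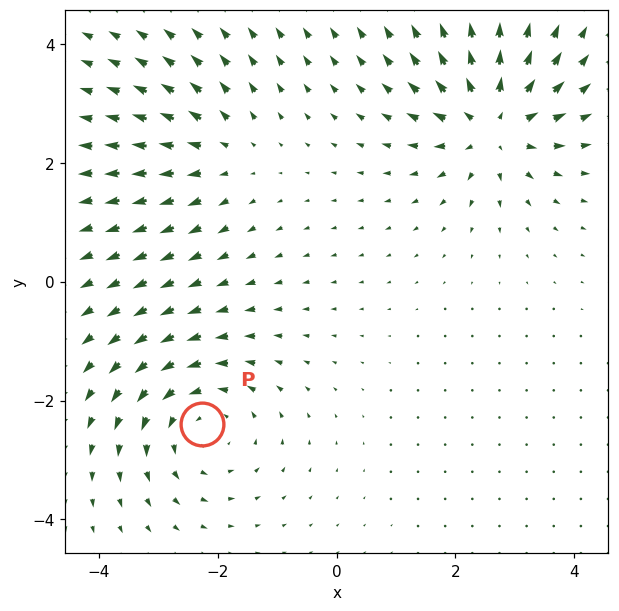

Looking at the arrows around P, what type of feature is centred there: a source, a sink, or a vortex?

vortex

At P (-2.3, -2.4) the arrows circulate counterclockwise. Divergence ≈0, curl about +4 — near-zero divergence with nonzero curl is a vortex.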